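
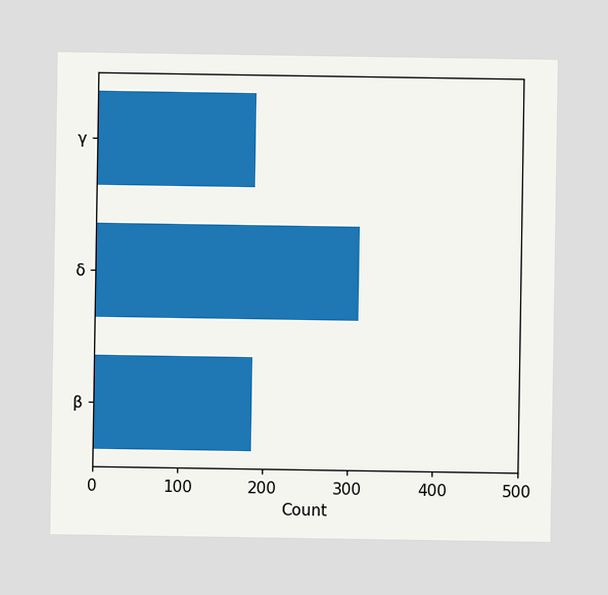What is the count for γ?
186

Reading along the chart's x-axis, the γ bar reaches 186.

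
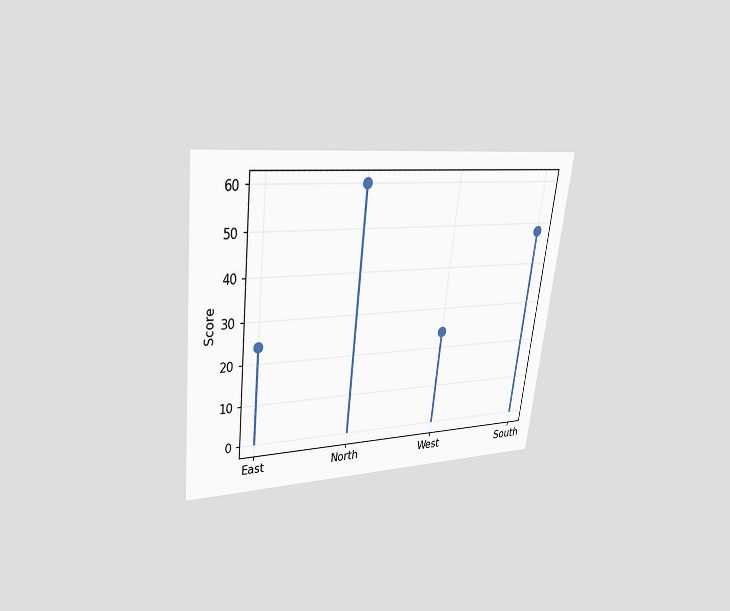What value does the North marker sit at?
The chart is tilted about 7° clockwise and viewed slightly from above. The North marker sits at 60.

60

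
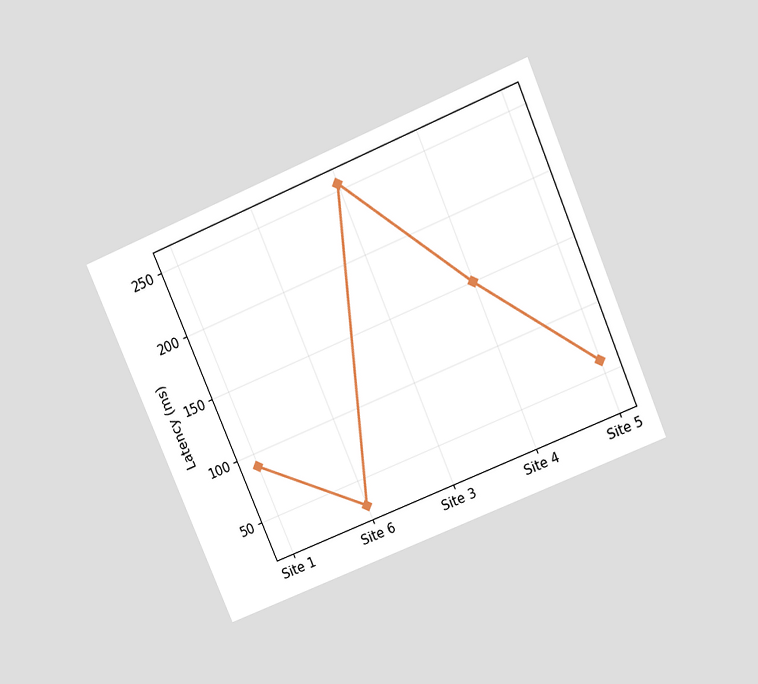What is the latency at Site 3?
The chart is tilted about 23° counter-clockwise and viewed slightly from above. At Site 3, the line is at 255ms.

255ms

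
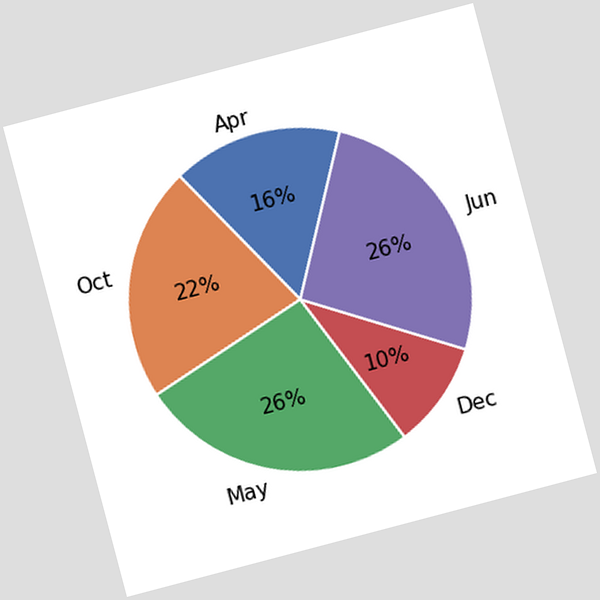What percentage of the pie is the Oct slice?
The chart is tilted about 15° counter-clockwise. The Oct slice takes up 22% of the pie.

22%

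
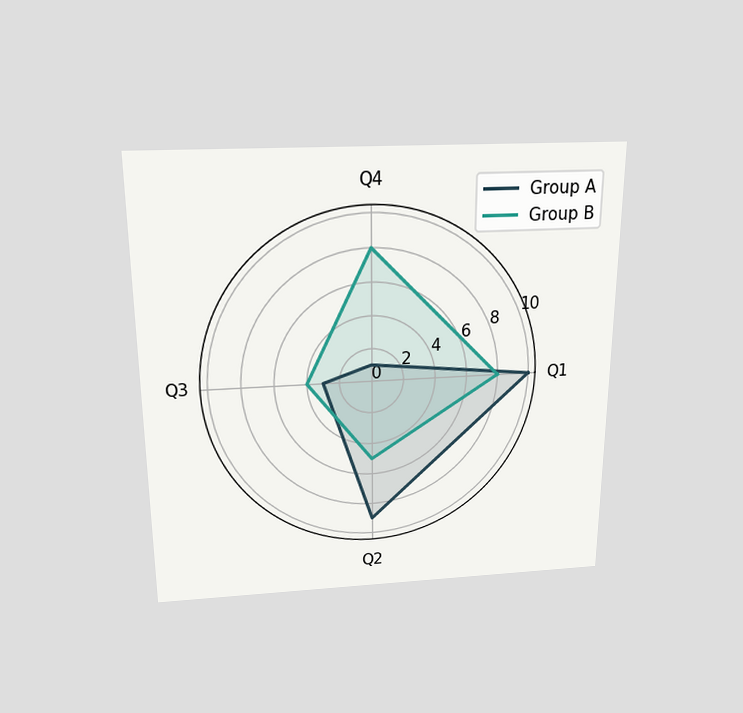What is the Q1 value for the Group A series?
The chart is viewed slightly from above. On the Q1 axis, Group A reaches 10.

10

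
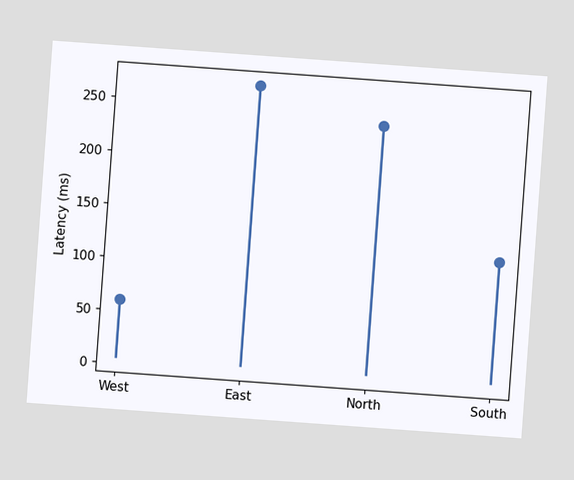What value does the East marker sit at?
The chart is tilted about 4° clockwise. The East marker sits at 270ms.

270ms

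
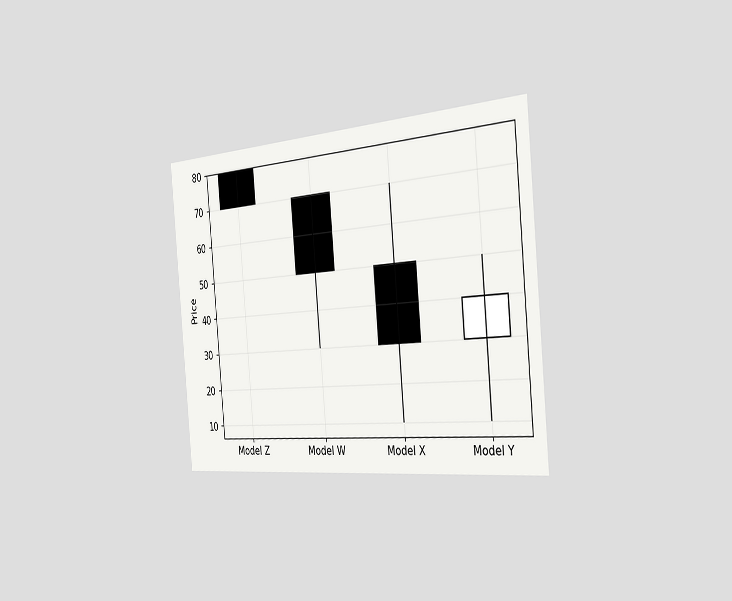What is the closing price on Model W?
50

The chart is tilted about 5° counter-clockwise and viewed slightly from the right. The Model W candle closes at 50.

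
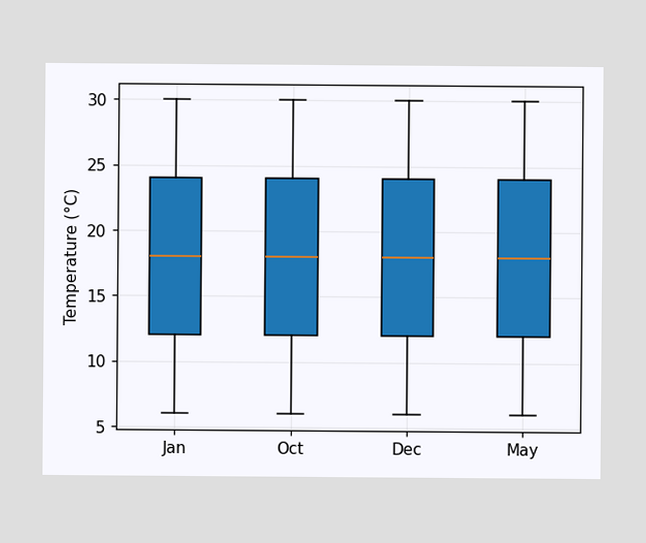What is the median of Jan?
18°C

The median line in the Jan box sits at 18°C.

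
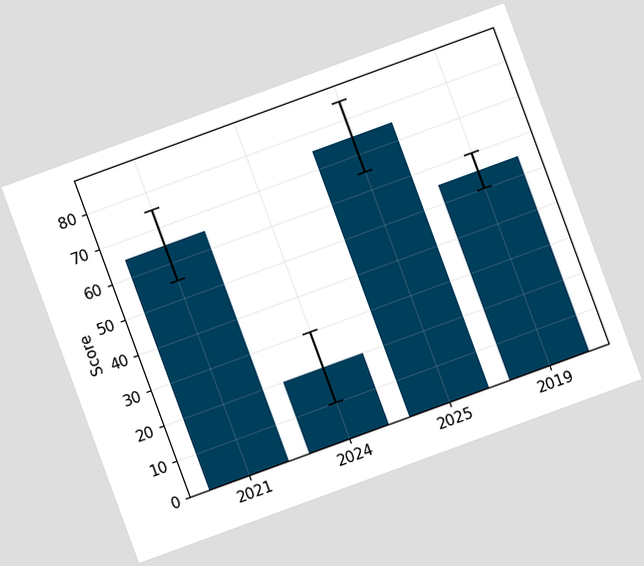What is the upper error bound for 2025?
85

The chart is tilted about 20° counter-clockwise. The 2025 bar's upper whisker reaches 85.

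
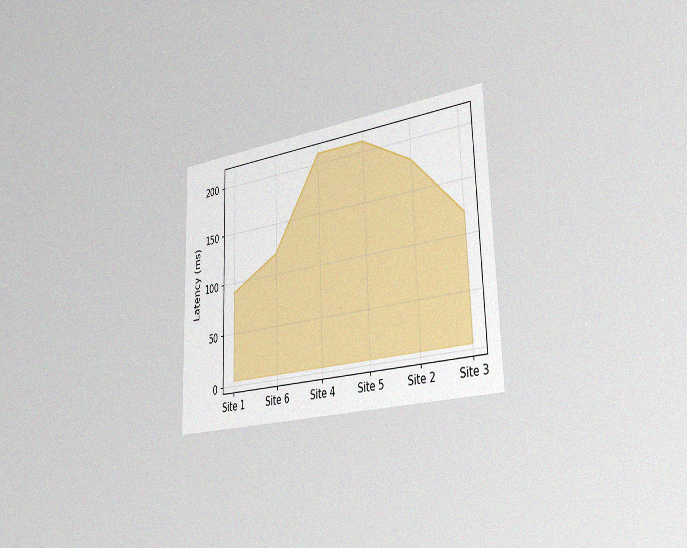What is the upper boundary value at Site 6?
120ms

The chart is viewed slightly from the right, with some photo noise. At Site 6 the upper boundary is at 120ms.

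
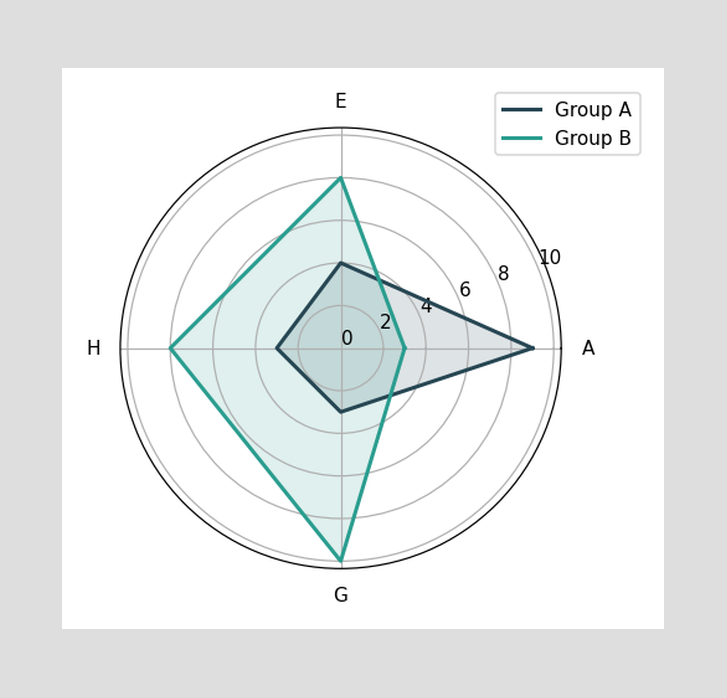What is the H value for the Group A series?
On the H axis, Group A reaches 3.

3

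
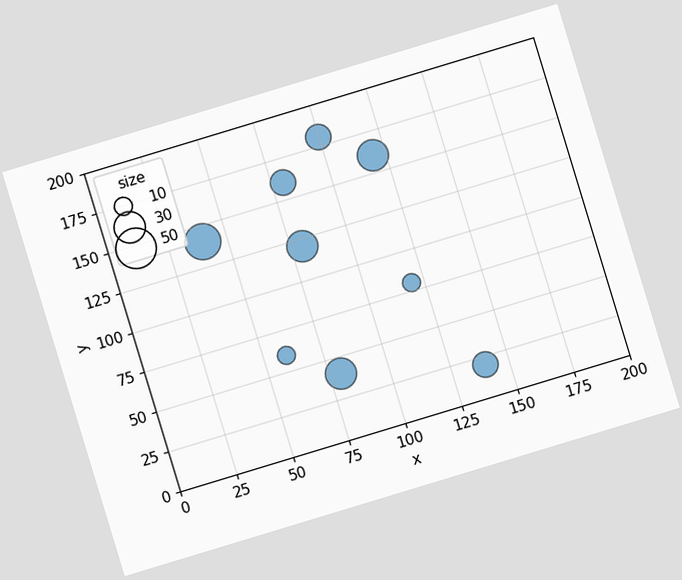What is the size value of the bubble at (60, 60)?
10

The chart is tilted about 17° counter-clockwise. Matching the bubble at (60, 60) against the size legend gives 10.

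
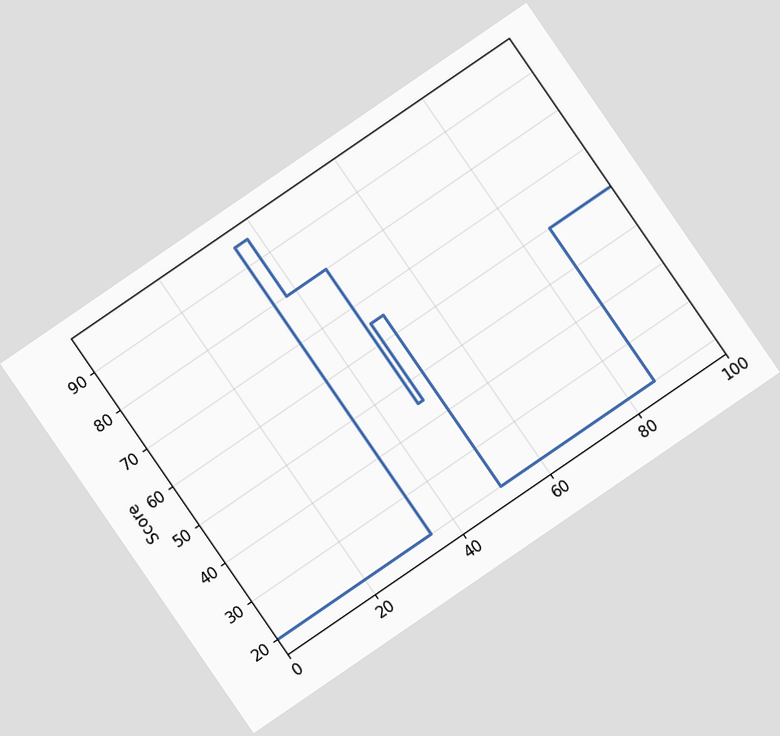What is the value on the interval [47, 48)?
45

The chart is tilted about 34° counter-clockwise. On [47, 48) the step sits at 45.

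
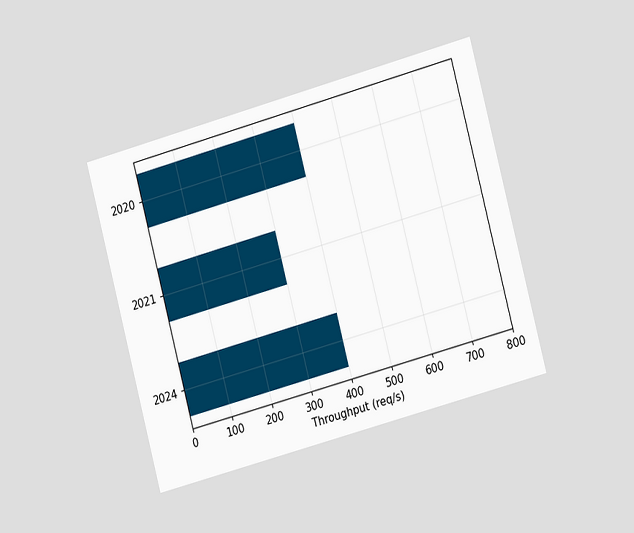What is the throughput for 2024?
The chart is tilted about 15° counter-clockwise and viewed at a slight angle. Reading along the chart's x-axis, the 2024 bar reaches 400req/s.

400req/s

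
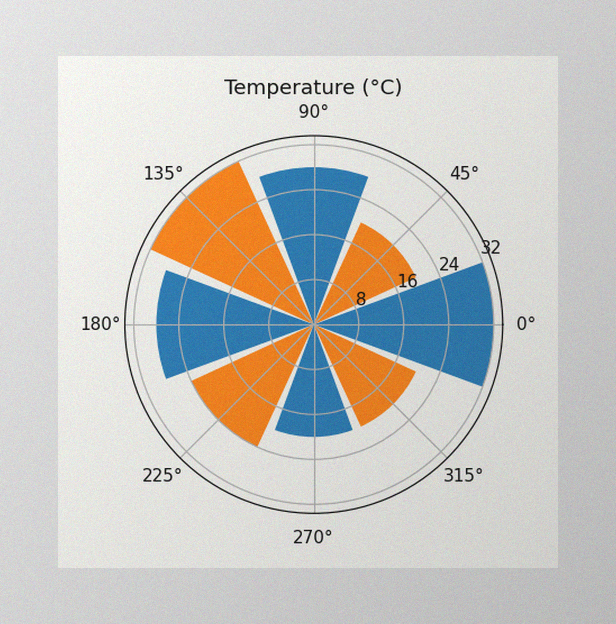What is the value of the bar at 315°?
20°C

The image has some photo noise and uneven lighting. The bar at 315° reaches 20°C on the radial axis.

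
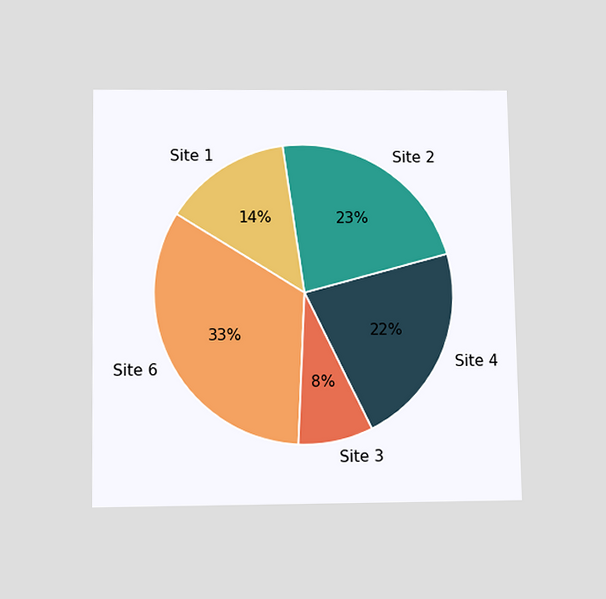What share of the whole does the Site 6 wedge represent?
33%

The chart is viewed slightly from below. The Site 6 slice takes up 33% of the pie.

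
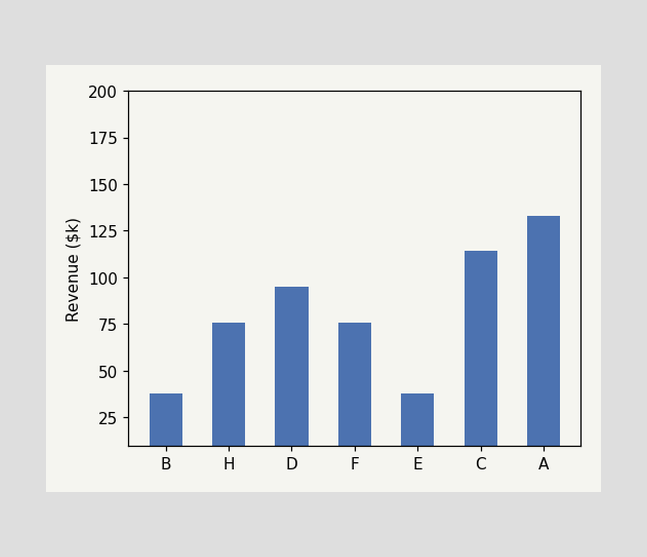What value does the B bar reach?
Reading along the chart's y-axis, the B bar reaches $38k.

$38k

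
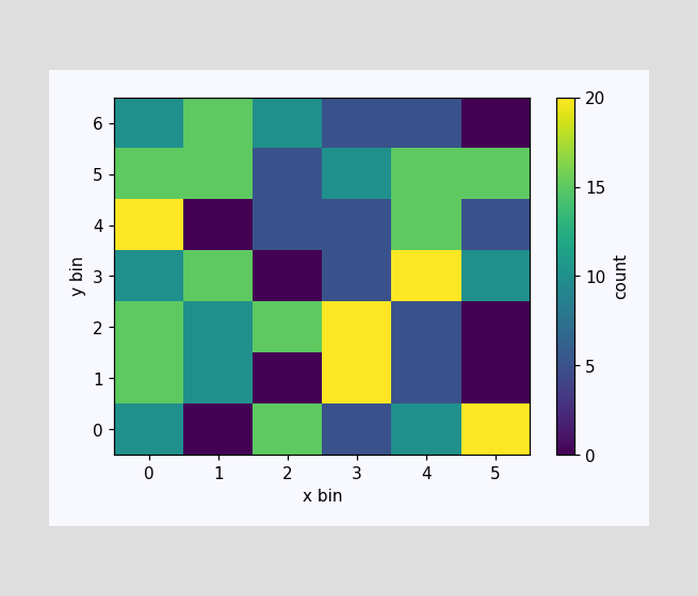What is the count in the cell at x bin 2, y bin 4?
Matching the cell (2, 4) against the colorbar gives 5.

5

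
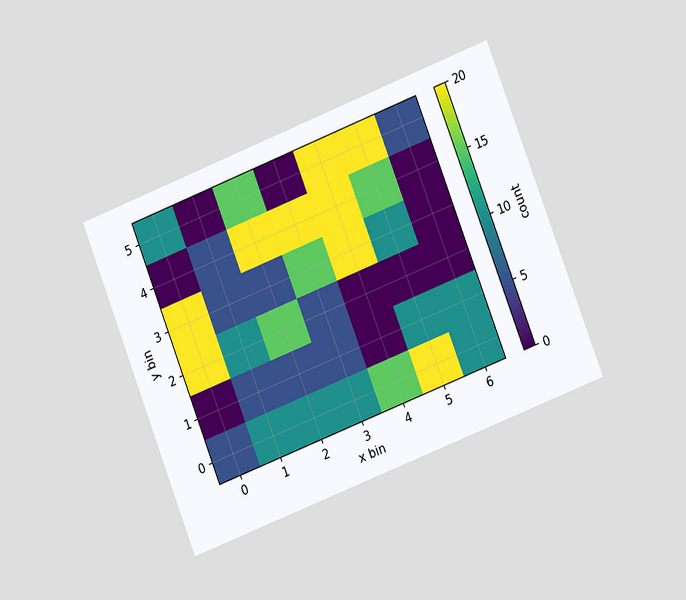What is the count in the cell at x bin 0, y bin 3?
The chart is tilted about 21° counter-clockwise and viewed at a slight angle. Matching the cell (0, 3) against the colorbar gives 20.

20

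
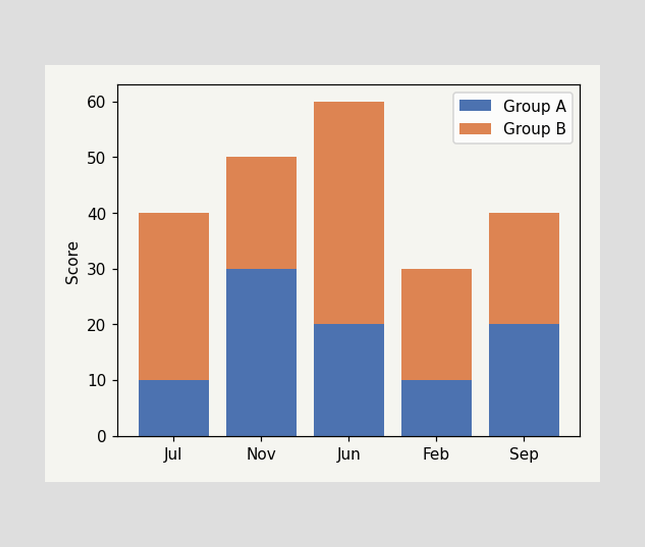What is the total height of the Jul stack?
40

The Jul stack's top reaches 40 on the y-axis.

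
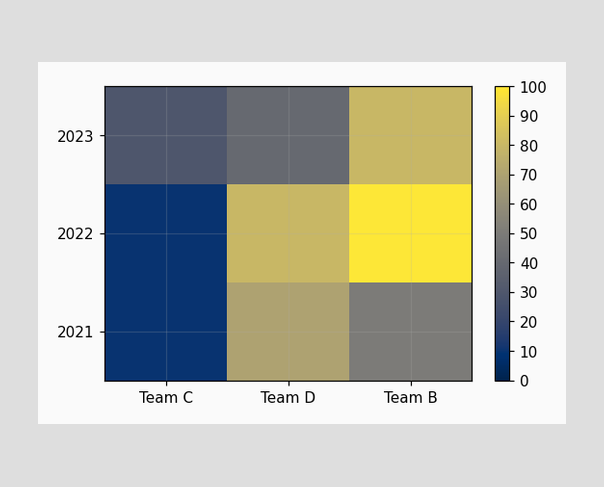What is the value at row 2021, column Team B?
50

Matching cell (2021, Team B) against the colorbar gives 50.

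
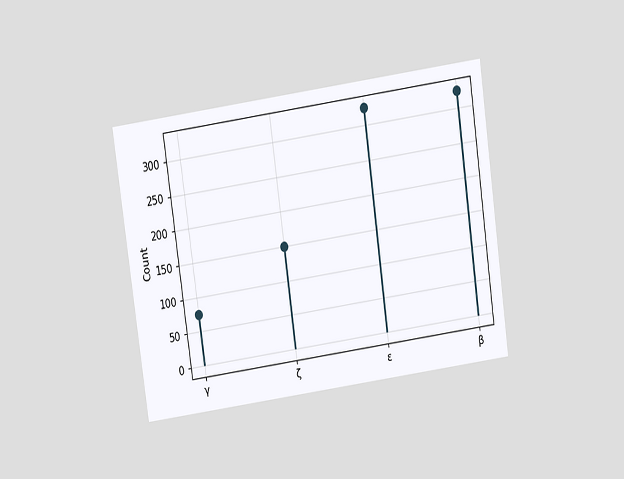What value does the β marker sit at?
325

The chart is tilted about 8° counter-clockwise and viewed slightly from above. The β marker sits at 325.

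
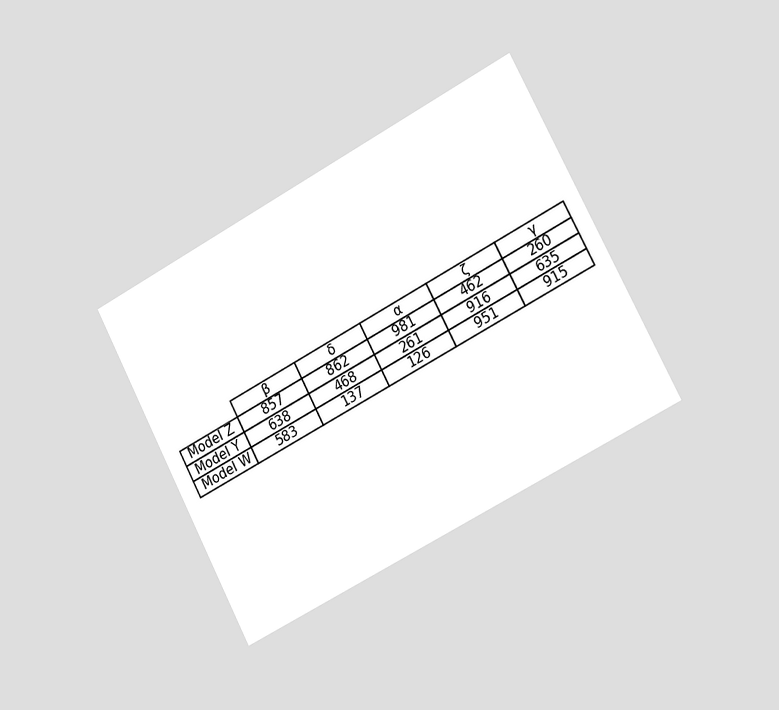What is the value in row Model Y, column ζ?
The chart is tilted about 28° counter-clockwise and viewed slightly from the right. The (Model Y, ζ) cell reads 916.

916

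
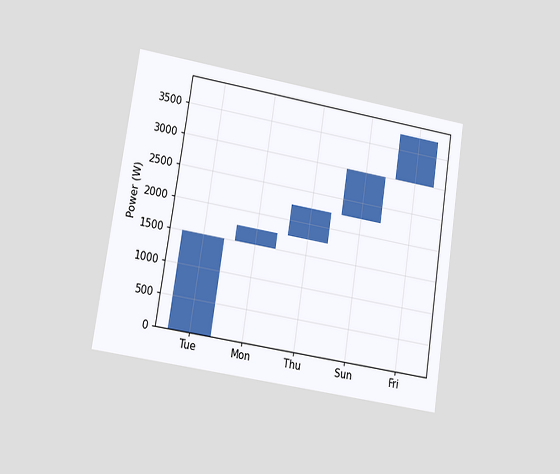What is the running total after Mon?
1750W

The chart is tilted about 9° clockwise and viewed at a slight angle. After Mon the running total reaches 1750W.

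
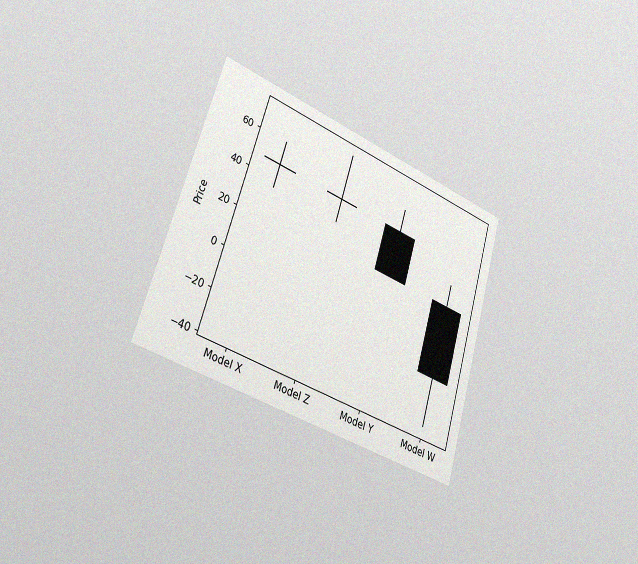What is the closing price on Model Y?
24

The chart is tilted about 17° clockwise and viewed slightly from the left, with some photo noise. The Model Y candle closes at 24.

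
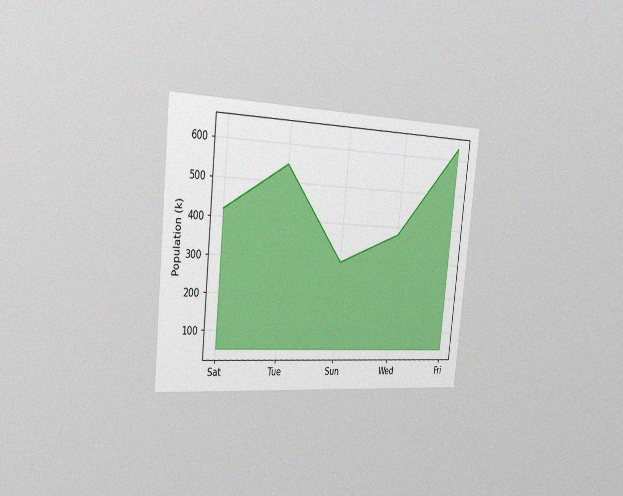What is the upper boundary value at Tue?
546k

The chart is tilted about 6° clockwise and viewed slightly from the left, with some photo noise. At Tue the upper boundary is at 546k.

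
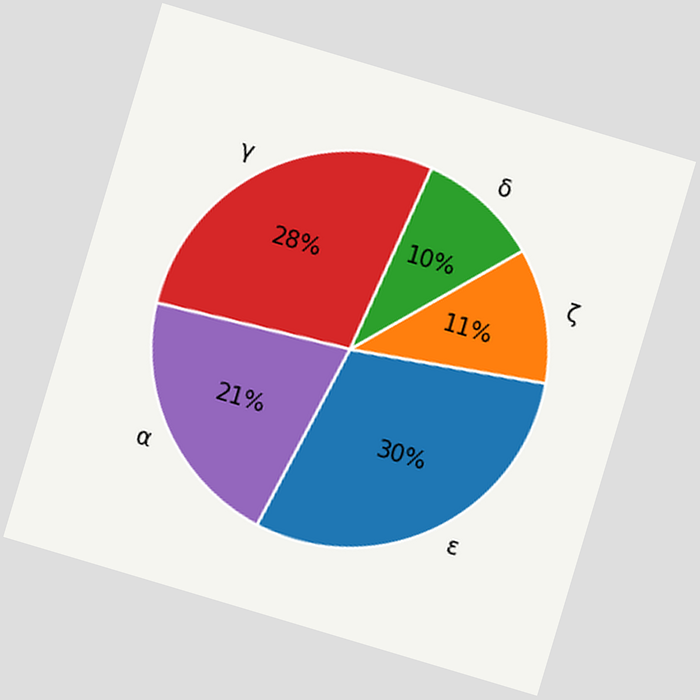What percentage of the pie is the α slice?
21%

The chart is tilted about 17° clockwise. The α slice takes up 21% of the pie.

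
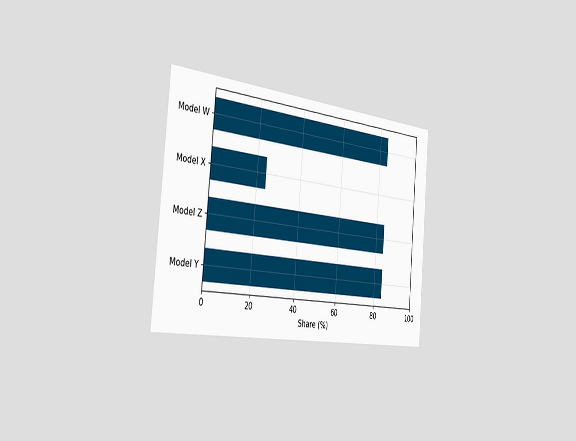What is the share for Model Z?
84%

The chart is tilted about 5° clockwise and viewed slightly from the left. Reading along the chart's x-axis, the Model Z bar reaches 84%.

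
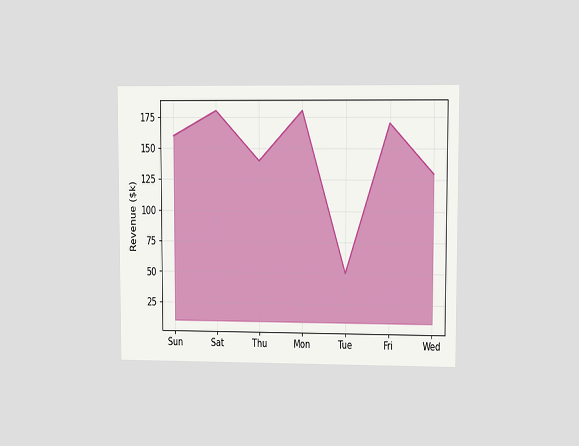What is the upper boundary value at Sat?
The chart is viewed at a slight angle. At Sat the upper boundary is at $180k.

$180k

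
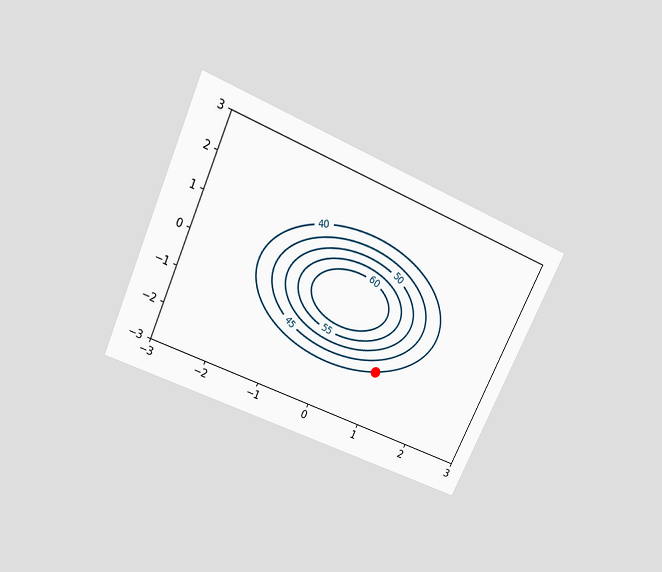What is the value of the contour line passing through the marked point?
The chart is tilted about 25° clockwise and viewed slightly from above. The marked point sits on the contour labelled 40.

40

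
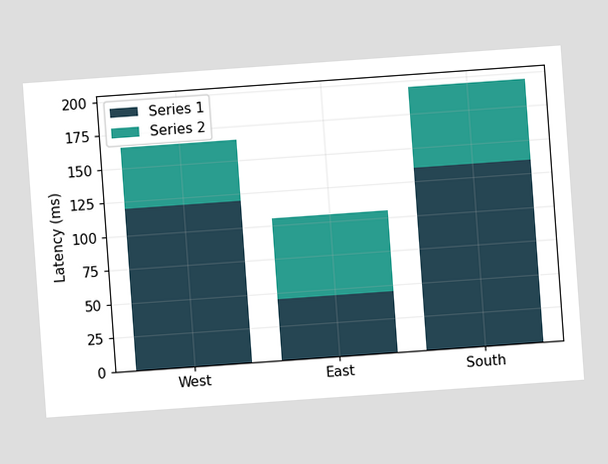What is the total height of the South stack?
The chart is tilted about 4° counter-clockwise. The South stack's top reaches 195ms on the y-axis.

195ms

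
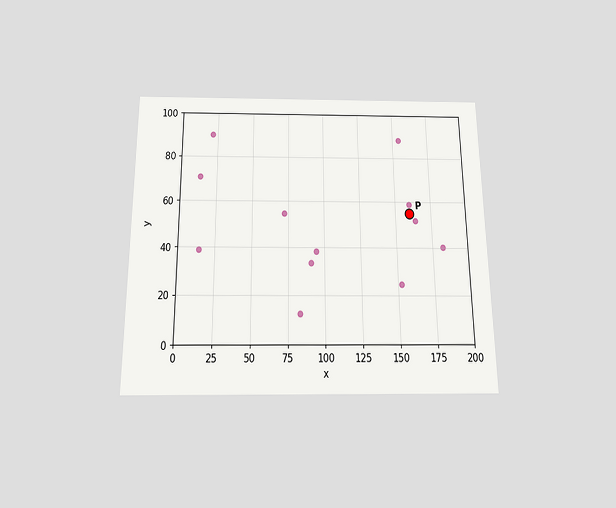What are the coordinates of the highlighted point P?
The chart is viewed slightly from below. Following the gridlines from P to each axis, P sits at (160, 55).

(160, 55)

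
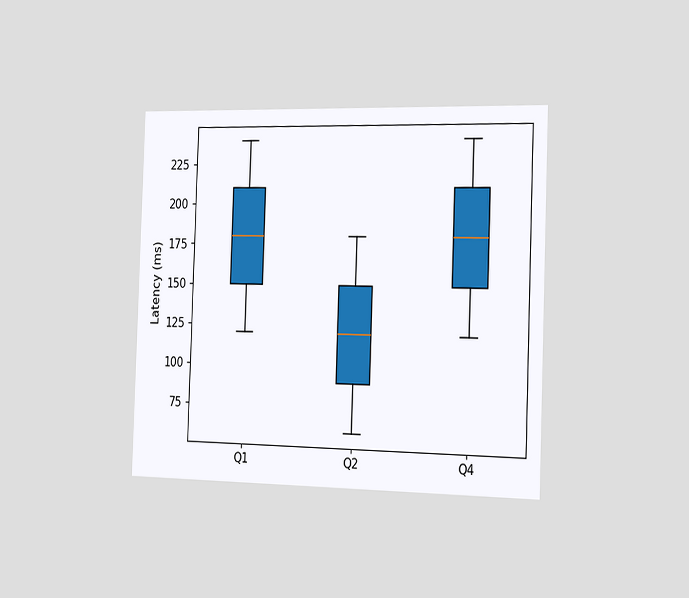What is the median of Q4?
The chart is tilted about 2° clockwise and viewed slightly from the right. The median line in the Q4 box sits at 180ms.

180ms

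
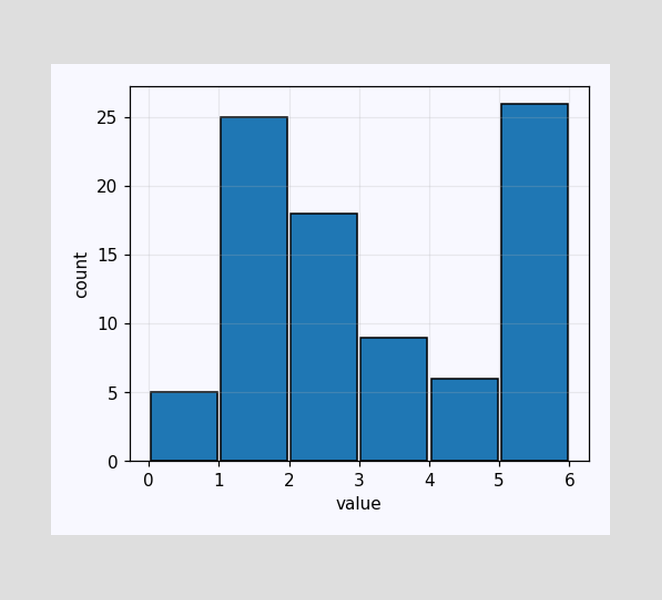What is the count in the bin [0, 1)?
The [0, 1) bin has height 5.

5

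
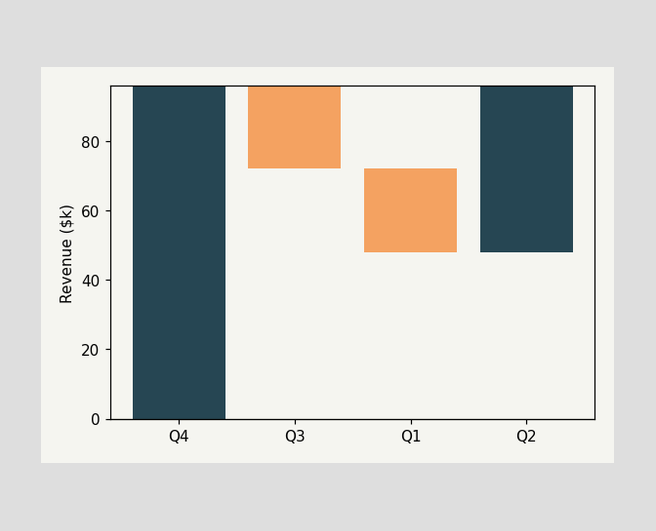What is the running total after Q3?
$72k

After Q3 the running total reaches $72k.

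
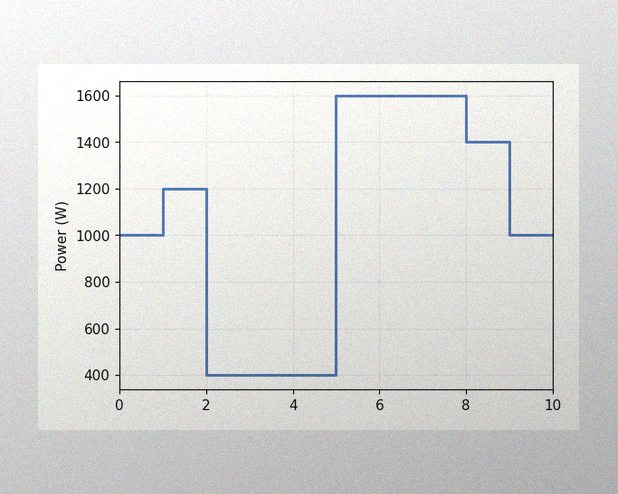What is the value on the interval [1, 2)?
1200W

The image has some photo noise and uneven lighting. On [1, 2) the step sits at 1200W.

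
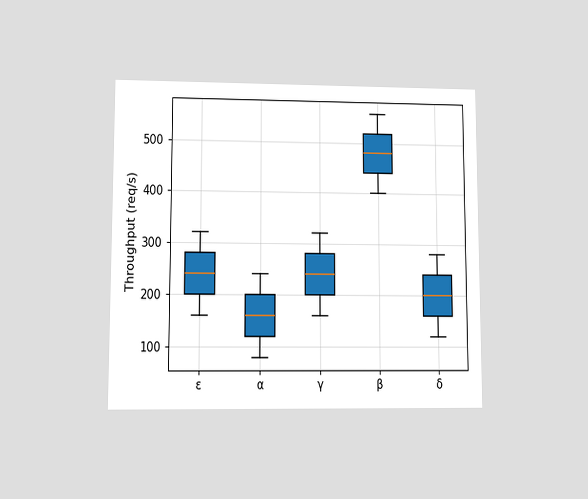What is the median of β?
The chart is viewed at a slight angle. The median line in the β box sits at 480req/s.

480req/s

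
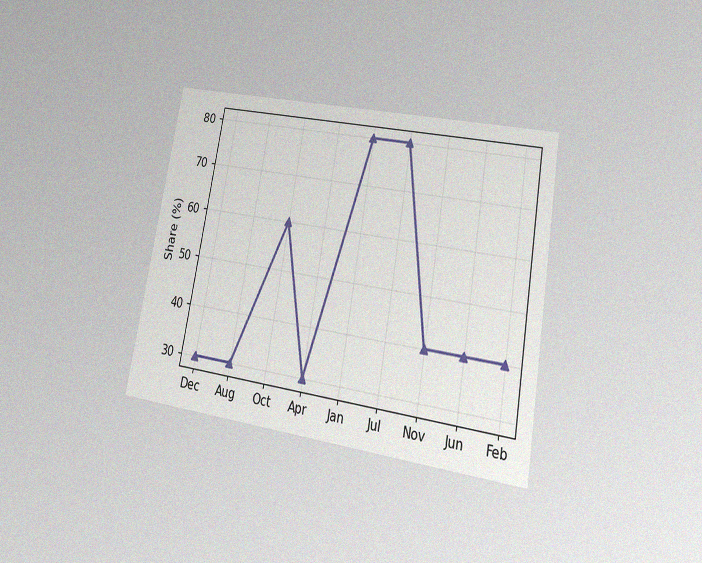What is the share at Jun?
The chart is tilted about 10° clockwise and viewed at a slight angle, with some photo noise. At Jun, the line is at 40%.

40%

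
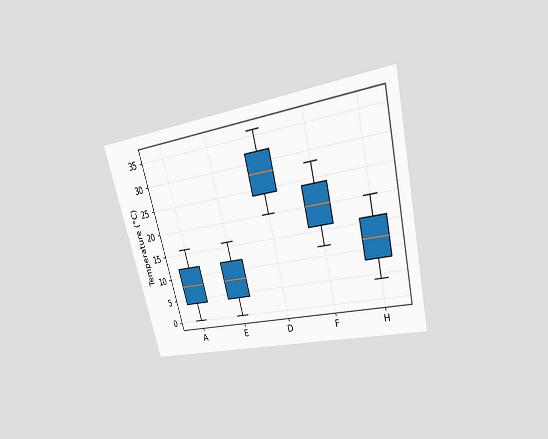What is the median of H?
12°C

The chart is tilted about 14° counter-clockwise and viewed slightly from above. The median line in the H box sits at 12°C.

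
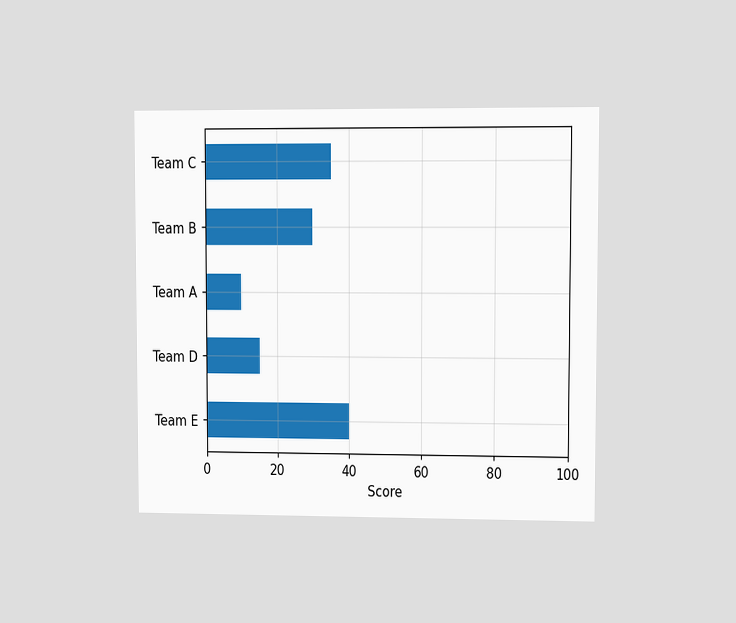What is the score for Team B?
30

The chart is viewed at a slight angle. Reading along the chart's x-axis, the Team B bar reaches 30.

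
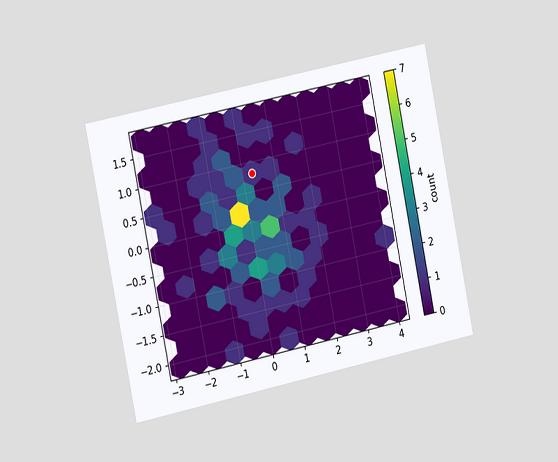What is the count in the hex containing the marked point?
1

The chart is tilted about 12° counter-clockwise and viewed slightly from the left. The marked hex reads 1 on the colorbar.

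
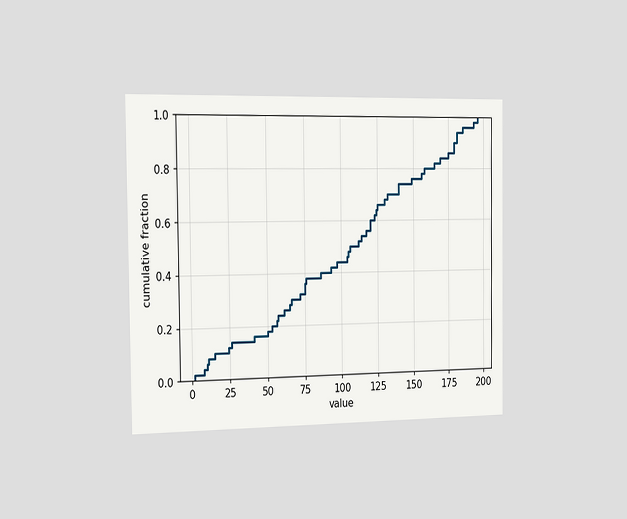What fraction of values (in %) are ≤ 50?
The chart is viewed slightly from the left. At x=50 the ECDF step is at 18%.

18%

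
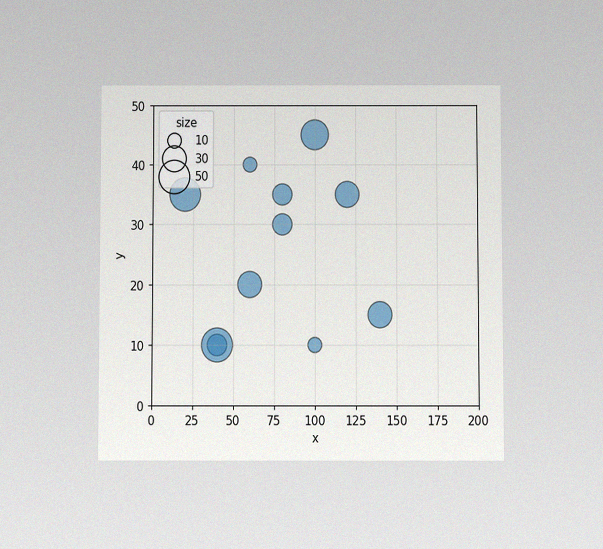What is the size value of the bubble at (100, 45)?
40

The chart is viewed slightly from below, with some photo noise. Matching the bubble at (100, 45) against the size legend gives 40.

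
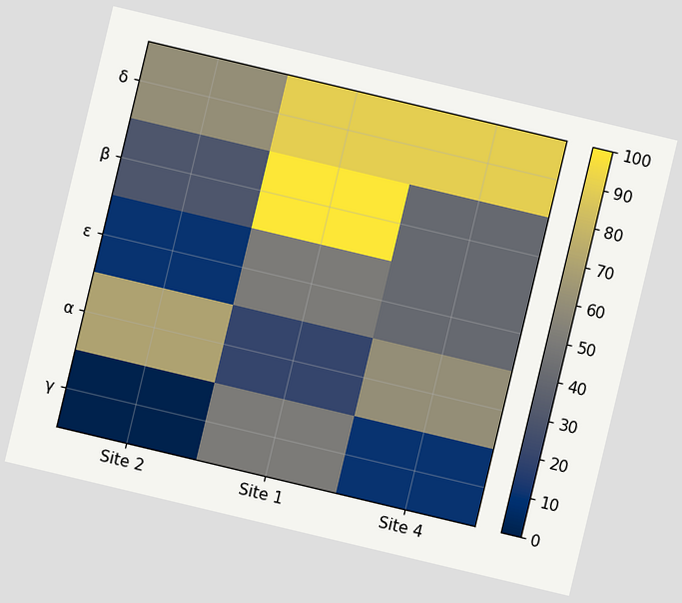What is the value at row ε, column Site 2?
The chart is tilted about 13° clockwise. Matching cell (ε, Site 2) against the colorbar gives 10.

10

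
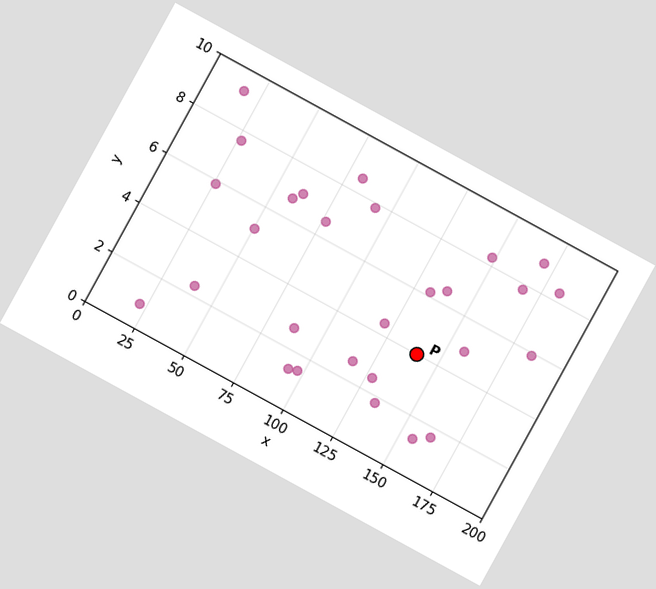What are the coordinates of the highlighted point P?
(140, 4)

The chart is tilted about 29° clockwise. Following the gridlines from P to each axis, P sits at (140, 4).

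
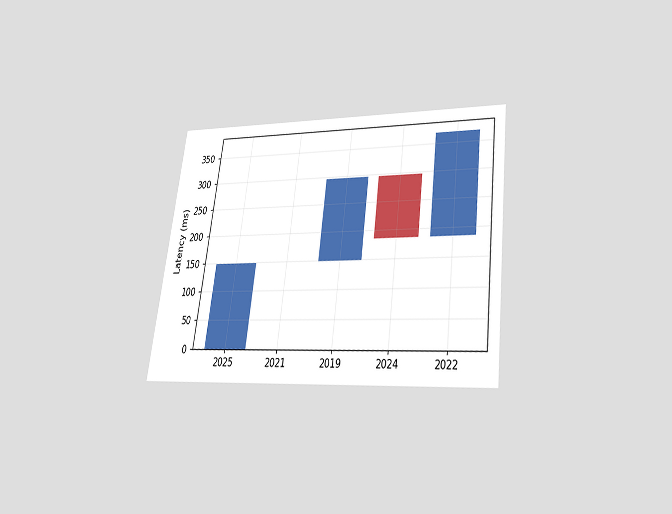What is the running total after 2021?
148ms

The chart is tilted about 7° clockwise and viewed slightly from below. After 2021 the running total reaches 148ms.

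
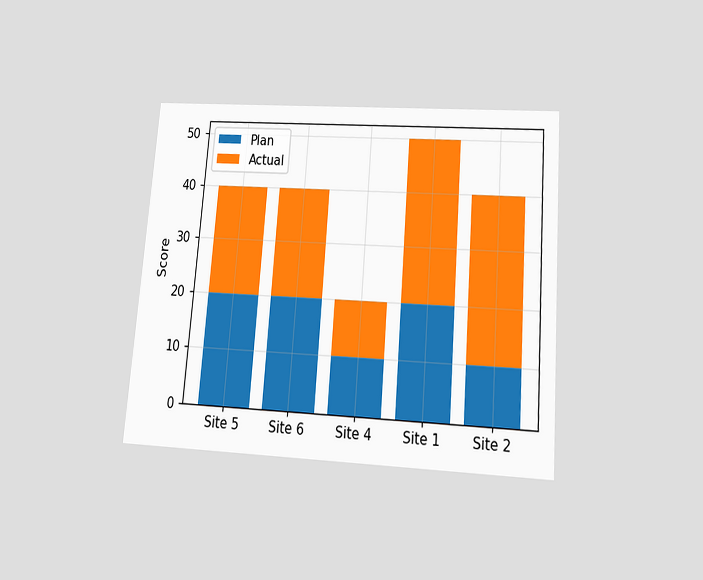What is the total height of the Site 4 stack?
The chart is tilted about 4° clockwise and viewed slightly from below. The Site 4 stack's top reaches 20 on the y-axis.

20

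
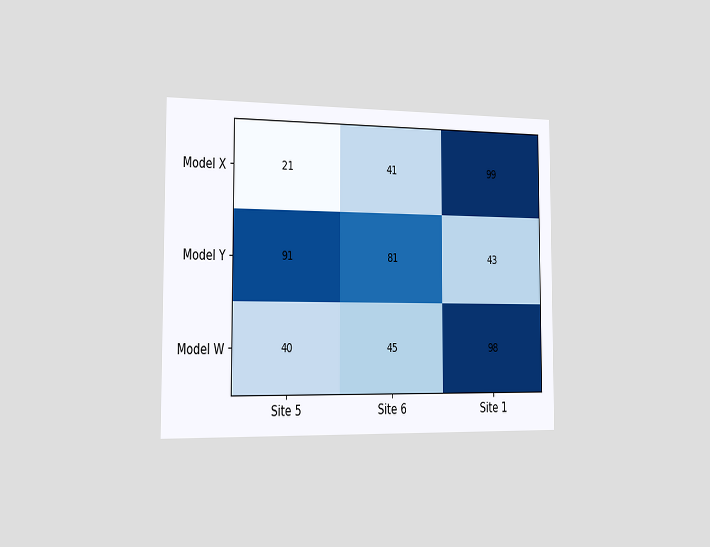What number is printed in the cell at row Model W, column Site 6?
45

The chart is viewed slightly from the left. The (Model W, Site 6) cell reads 45.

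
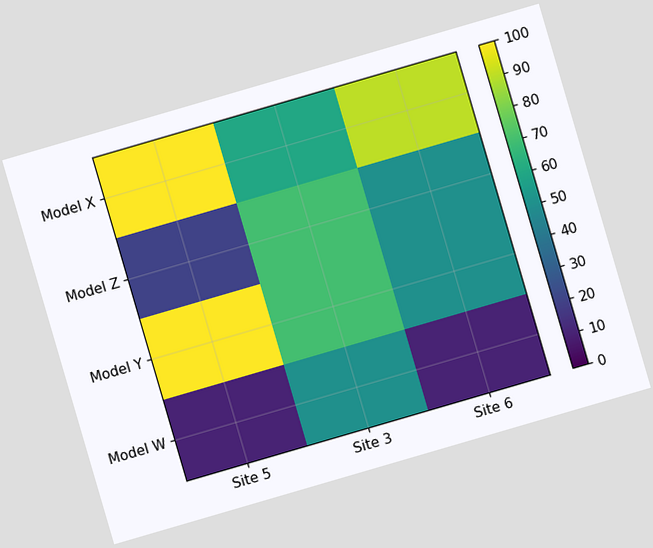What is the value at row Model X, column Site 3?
The chart is tilted about 16° counter-clockwise. Matching cell (Model X, Site 3) against the colorbar gives 60.

60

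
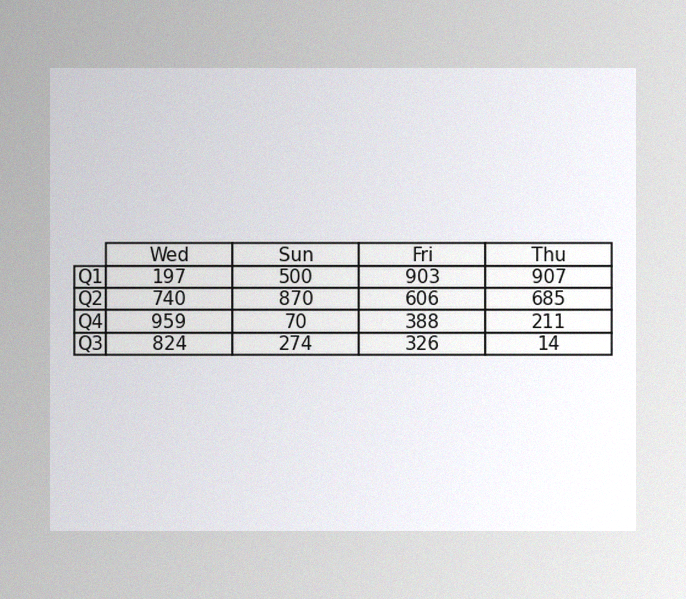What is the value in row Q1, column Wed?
The image has some photo noise and uneven lighting. The (Q1, Wed) cell reads 197.

197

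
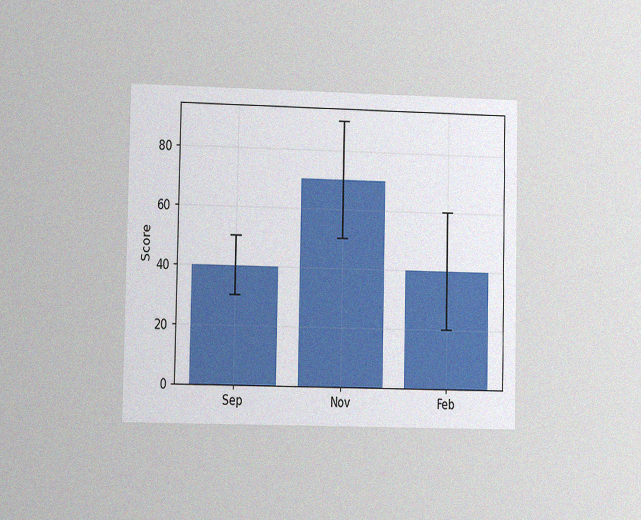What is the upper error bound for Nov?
90

The chart is viewed at a slight angle, with some photo noise. The Nov bar's upper whisker reaches 90.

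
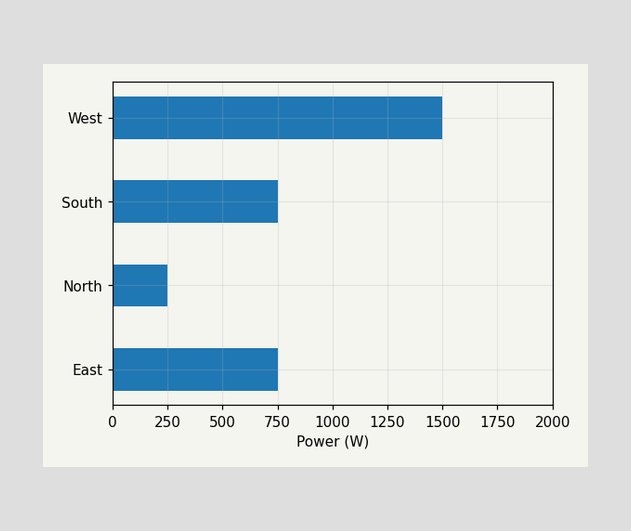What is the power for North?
250W

Reading along the chart's x-axis, the North bar reaches 250W.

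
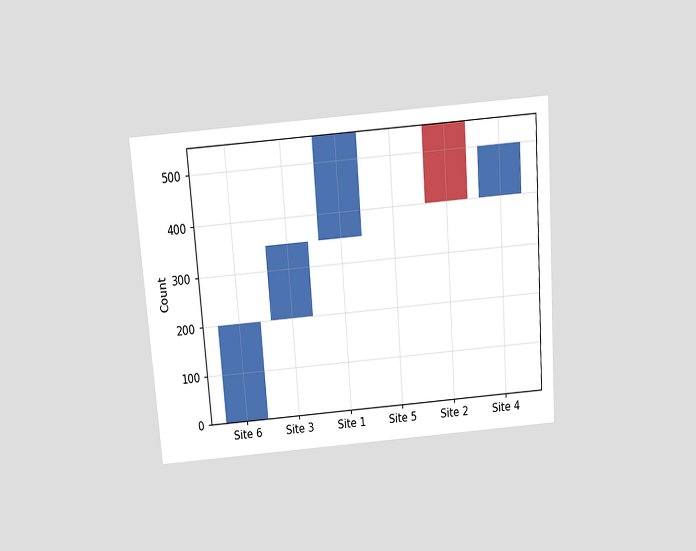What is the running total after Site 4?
500

The chart is tilted about 4° counter-clockwise and viewed slightly from above. After Site 4 the running total reaches 500.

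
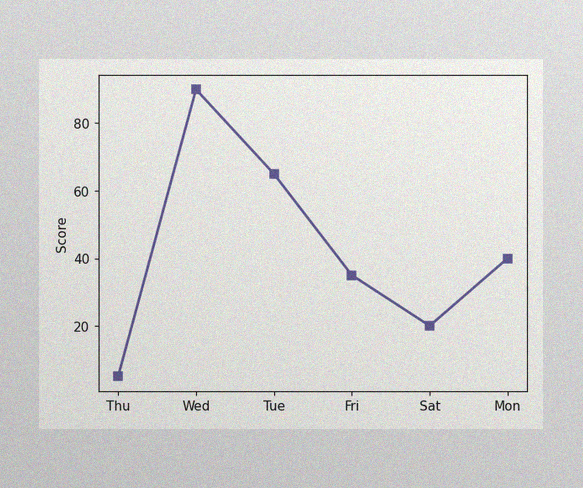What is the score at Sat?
The image has some photo noise and uneven lighting. At Sat, the line is at 20.

20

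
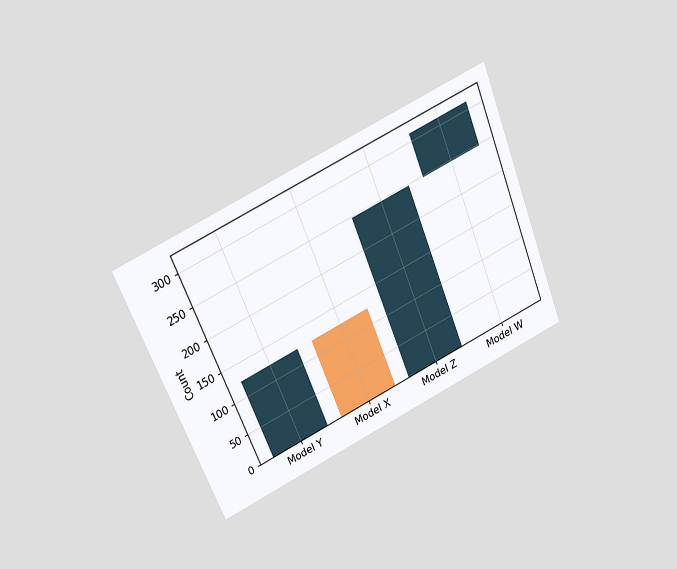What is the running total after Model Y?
The chart is tilted about 23° counter-clockwise and viewed slightly from above. After Model Y the running total reaches 124.

124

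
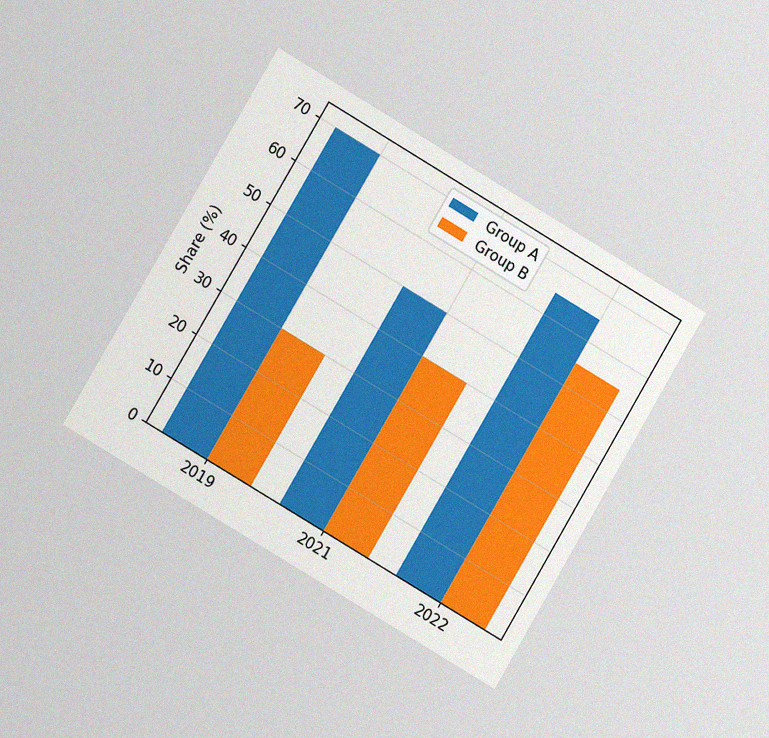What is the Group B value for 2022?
55%

The chart is tilted about 31° clockwise and viewed at a slight angle, with some photo noise. The Group B bar at 2022 reaches 55% on the y-axis.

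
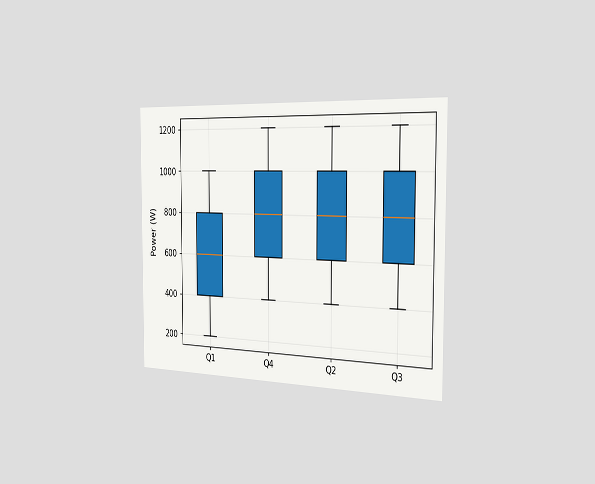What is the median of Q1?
The chart is viewed slightly from the right. The median line in the Q1 box sits at 600W.

600W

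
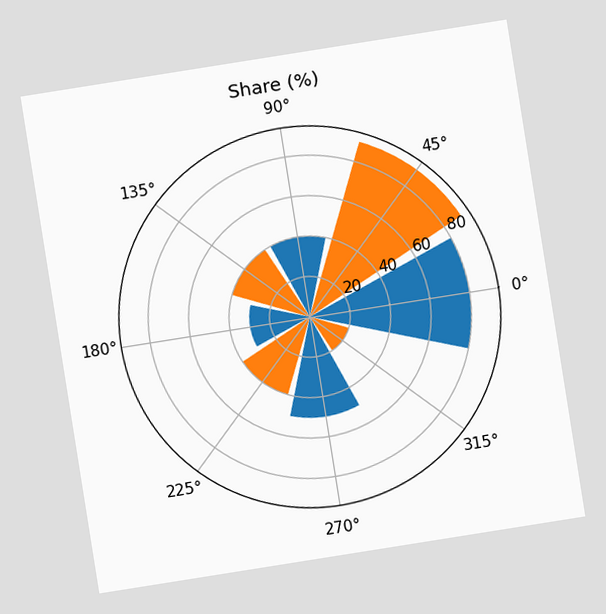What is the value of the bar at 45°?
The chart is tilted about 9° counter-clockwise. The bar at 45° reaches 90% on the radial axis.

90%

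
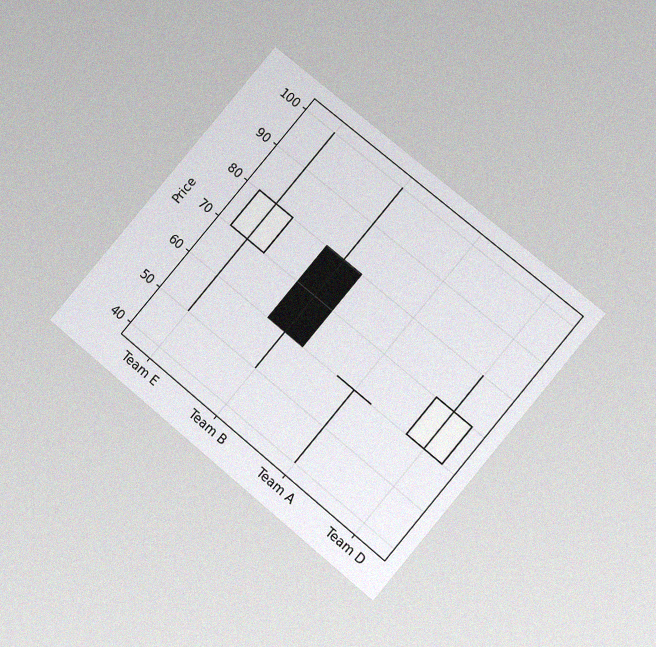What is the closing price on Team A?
The chart is tilted about 40° clockwise and viewed at a slight angle, with some photo noise. The Team A candle closes at 60.

60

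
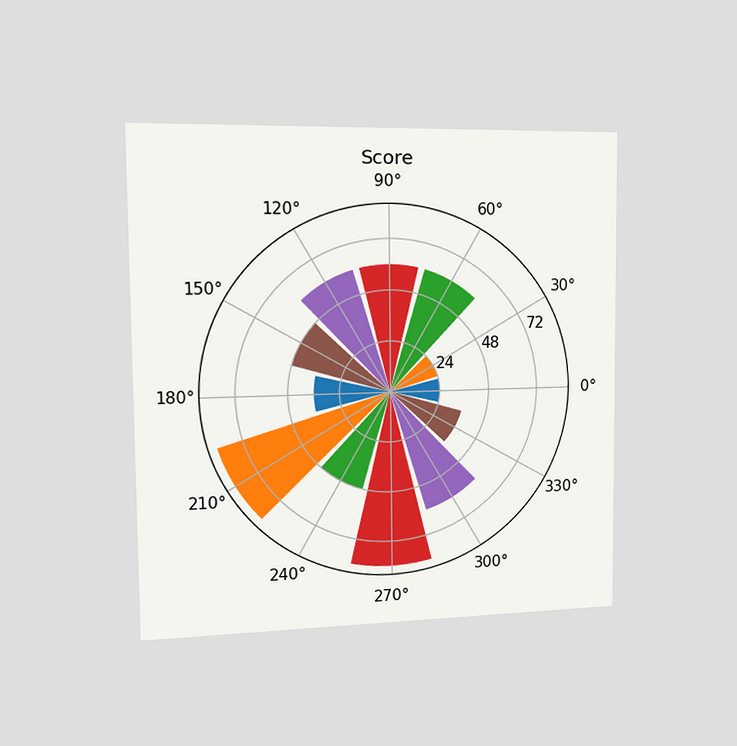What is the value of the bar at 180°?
The chart is viewed slightly from the left. The bar at 180° reaches 36 on the radial axis.

36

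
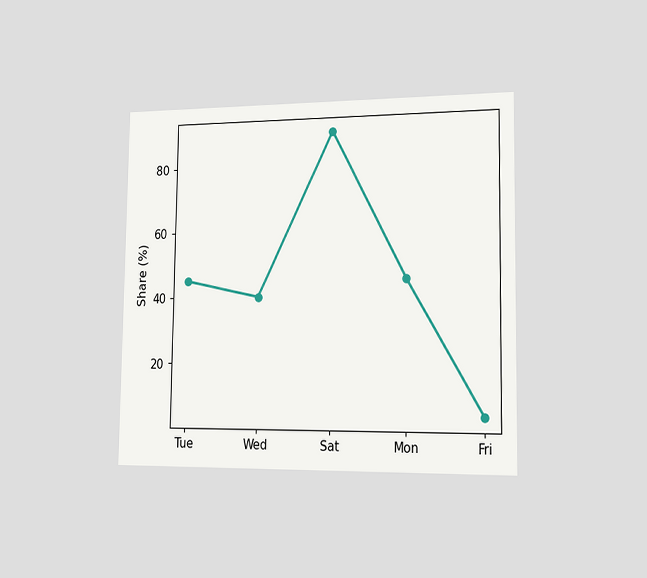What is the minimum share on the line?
5%

The chart is viewed slightly from the right. The lowest point is at Fri, and reading across to the y-axis gives 5%.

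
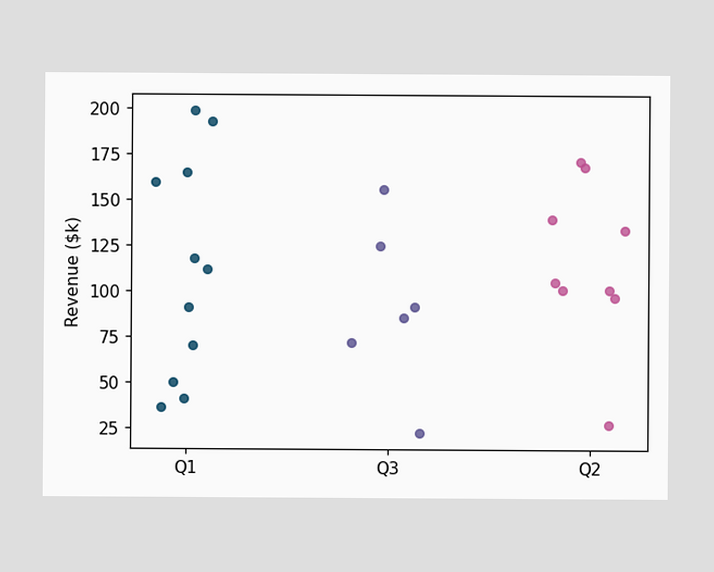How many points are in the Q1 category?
11

Counting the markers in the Q1 column gives 11.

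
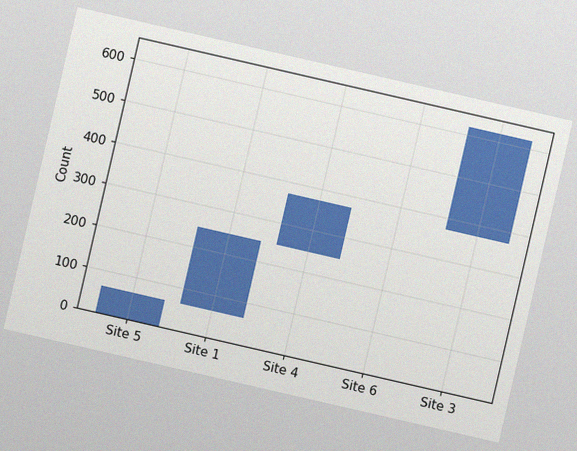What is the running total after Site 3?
The chart is tilted about 13° clockwise, with some photo noise. After Site 3 the running total reaches 620.

620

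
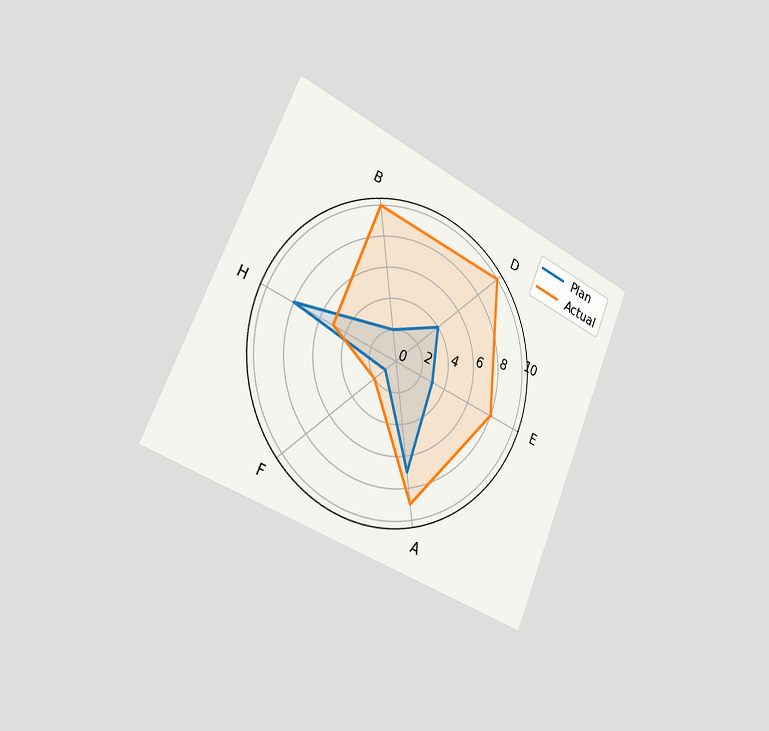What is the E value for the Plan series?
3

The chart is tilted about 23° clockwise and viewed slightly from the left. On the E axis, Plan reaches 3.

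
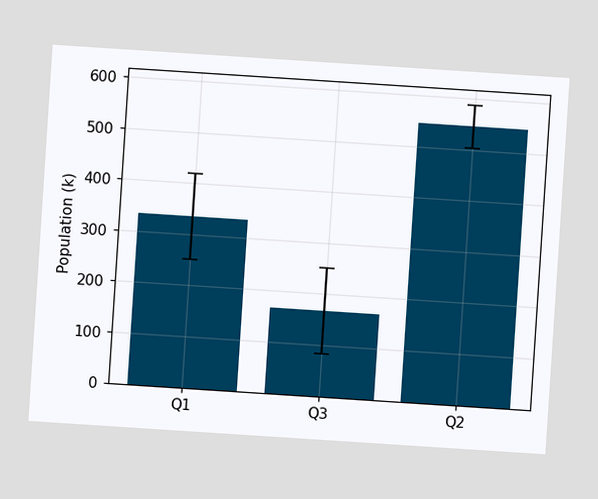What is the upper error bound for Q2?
588k

The chart is tilted about 4° clockwise. The Q2 bar's upper whisker reaches 588k.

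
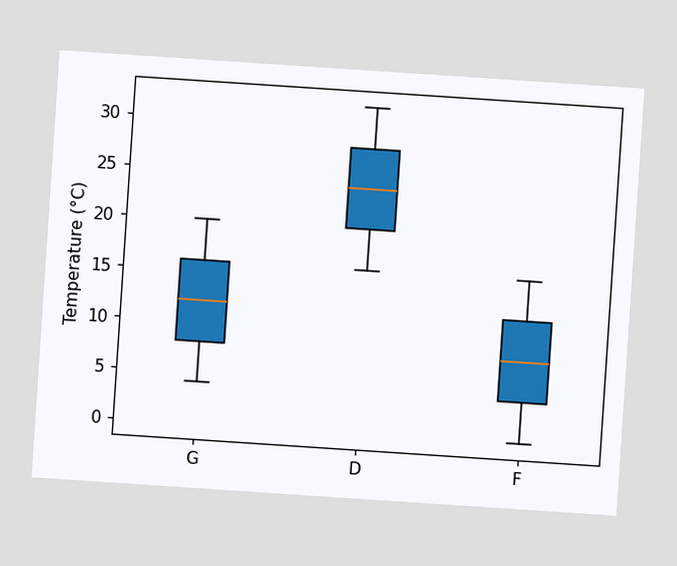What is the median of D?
The chart is tilted about 4° clockwise. The median line in the D box sits at 24°C.

24°C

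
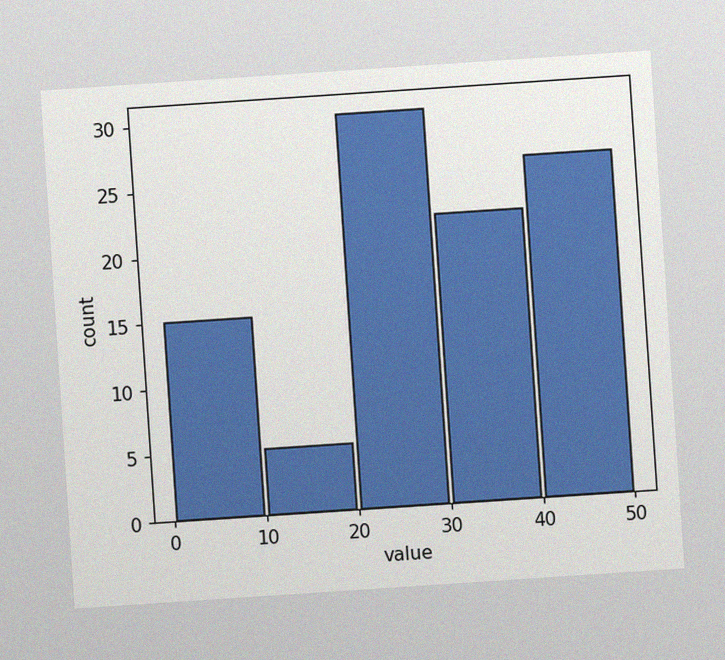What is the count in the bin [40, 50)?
The chart is tilted about 4° counter-clockwise, with some photo noise. The [40, 50) bin has height 26.

26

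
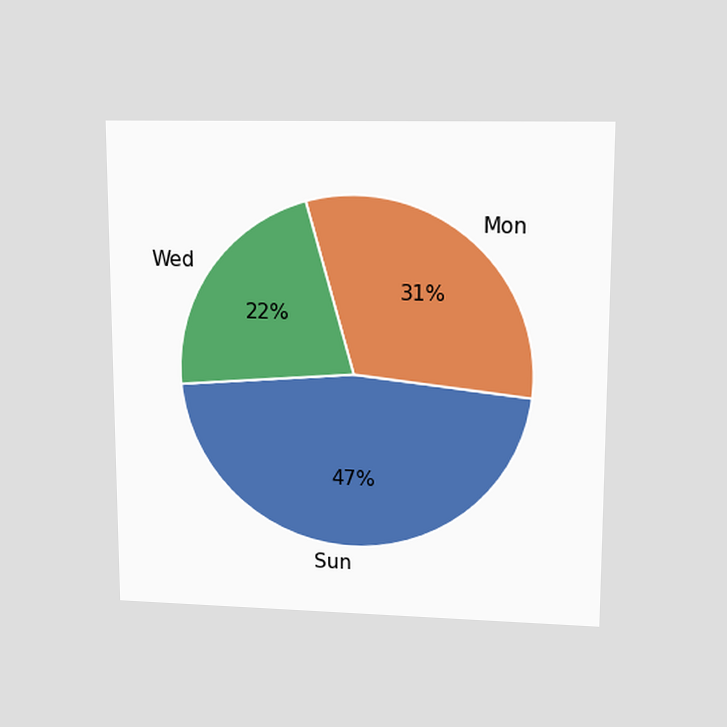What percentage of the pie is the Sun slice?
The chart is viewed at a slight angle. The Sun slice takes up 47% of the pie.

47%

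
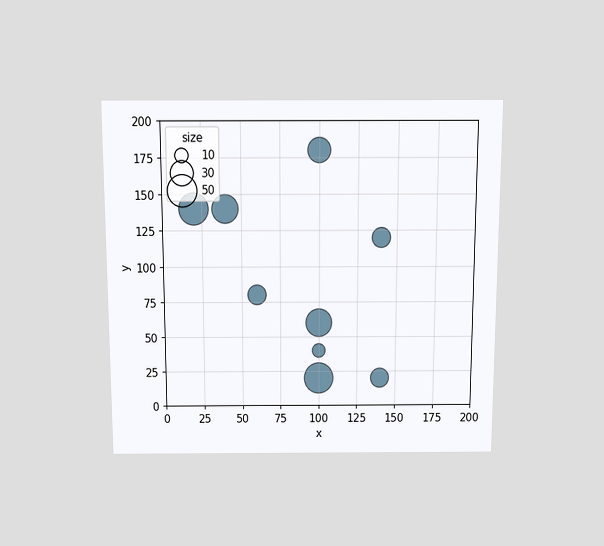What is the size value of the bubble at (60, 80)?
The chart is viewed slightly from above. Matching the bubble at (60, 80) against the size legend gives 20.

20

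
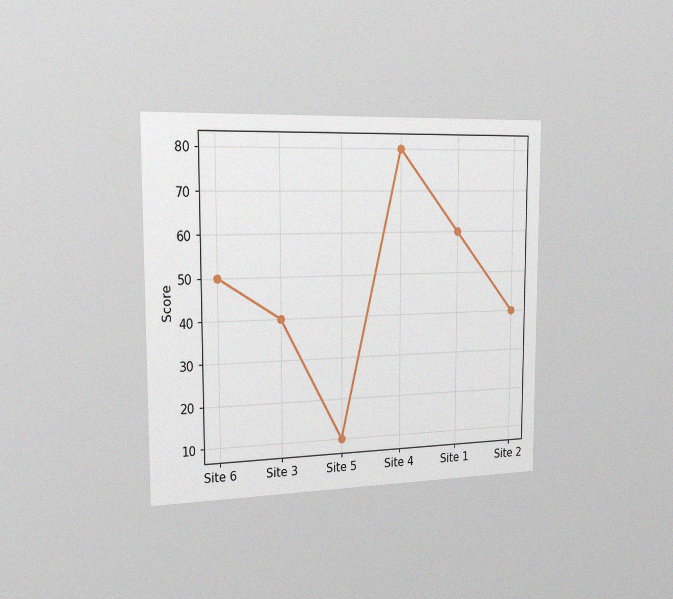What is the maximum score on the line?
80

The chart is viewed slightly from the left, with some photo noise. The highest point is at Site 4, and reading across to the y-axis gives 80.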